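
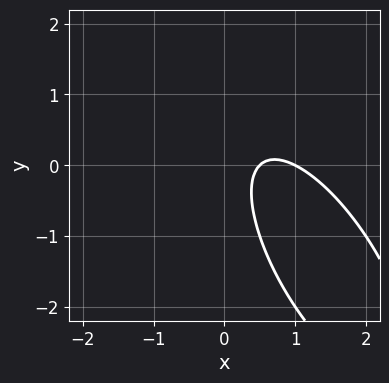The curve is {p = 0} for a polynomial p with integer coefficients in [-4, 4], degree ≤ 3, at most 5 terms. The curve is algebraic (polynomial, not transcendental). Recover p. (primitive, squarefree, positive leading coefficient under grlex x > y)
2*x^2 + 2*x*y + y^2 - 3*x + 1

The degree is 2 — a generic line meets the curve in up to 2 points.
From the visible intercepts: it crosses the x-axis at the gridline x = 1; it misses every integer gridline on the y-axis.
Fitting integer coefficients to these (and the overall shape) gives p.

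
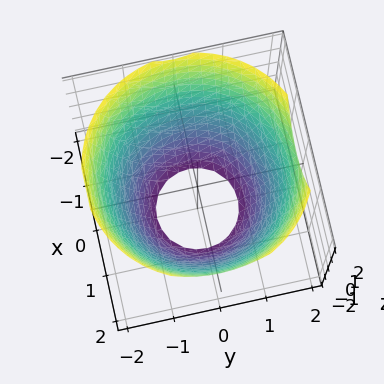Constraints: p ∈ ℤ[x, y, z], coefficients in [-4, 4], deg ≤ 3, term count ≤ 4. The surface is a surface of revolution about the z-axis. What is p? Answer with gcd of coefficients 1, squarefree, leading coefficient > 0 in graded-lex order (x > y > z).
(a) Degree: a generic line meets the surface in up to 2 points, so deg p = 2.
(b) Symmetries: rotational symmetry about the z-axis ⇒ p depends on x, y only through x² + y².
(c) Checking where it meets the axes: no z-intercept at any integer in the box; a circular section at z = 0 has radius between 1 and 2.
(d) These observations pin down the coefficients.

x^2 + y^2 - z - 3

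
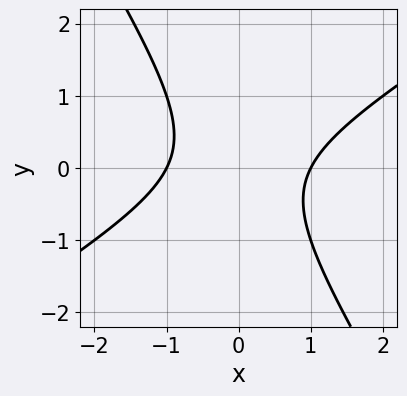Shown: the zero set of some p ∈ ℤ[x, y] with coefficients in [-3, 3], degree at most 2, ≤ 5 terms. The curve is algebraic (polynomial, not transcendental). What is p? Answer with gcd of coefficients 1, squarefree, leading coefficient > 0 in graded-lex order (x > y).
First, degree: a generic line meets the curve in up to 2 points, so deg p = 2.
Then, reading off the gridlines: the curve avoids every integer y-axis point in the box; among the integer gridlines, it crosses the x-axis at x ∈ {-1, 1}.
Finally, the integer polynomial consistent with all of this is the stated p.

x^2 - x*y - y^2 - 1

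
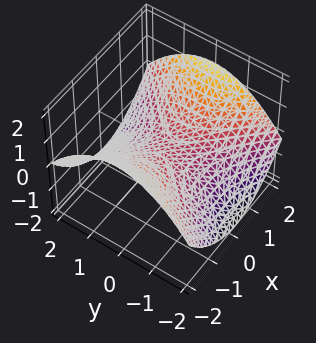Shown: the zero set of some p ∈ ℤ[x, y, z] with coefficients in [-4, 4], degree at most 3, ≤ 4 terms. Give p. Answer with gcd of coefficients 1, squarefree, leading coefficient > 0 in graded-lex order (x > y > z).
x^2 - y^2 - 3*z

1. Degree: a hyperbolic paraboloid; a quadric, so deg p = 2.
2. Symmetries: the y ↦ −y reflection is a symmetry, so y appears only in even powers; it's symmetric under x → −x, forcing even powers of x.
3. Checking where it meets the axes: it crosses the x-axis at the gridline x = 0; it meets the z-axis at z = 0 (among the integer gridlines); it meets the y-axis at y = 0 (among the integer gridlines).
4. The integer polynomial consistent with all of this is the stated p.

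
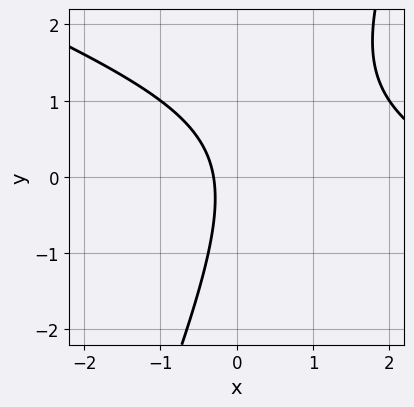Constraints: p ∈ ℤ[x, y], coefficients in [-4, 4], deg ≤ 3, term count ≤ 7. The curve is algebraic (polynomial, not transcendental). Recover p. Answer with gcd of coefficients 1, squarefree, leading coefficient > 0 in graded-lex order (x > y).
(a) Degree: no degree-1 curve has this shape, so deg p = 2.
(b) Observable constraints: it misses every integer gridline on the y-axis.
(c) Together with the visible shape, these determine p as stated.

x^2 + 2*x*y - y^2 - 3*x - 1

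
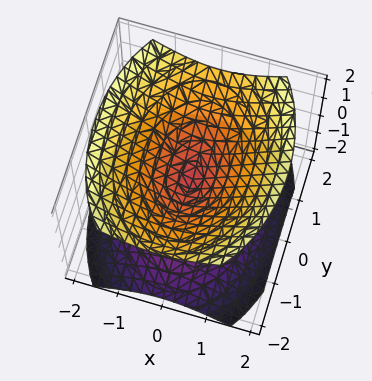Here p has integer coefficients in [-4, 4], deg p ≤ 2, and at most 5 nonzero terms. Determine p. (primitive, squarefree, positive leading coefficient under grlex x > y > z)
First, there are 2 components. They look like related sheets of one shape, so recover p as a whole.
Next, degree: two nappes meeting at a single point; a quadric, so deg p = 2.
Next, symmetries: the z ↦ −z reflection is a symmetry, so z appears only in even powers; mirror symmetry x ↦ −x ⇒ only even powers of x; mirror symmetry y ↦ −y ⇒ only even powers of y.
Then, against the integer gridlines: it crosses the y-axis at the gridline y = 0; one z-axis crossing is at z = 0; it meets the x-axis at x = 0 (among the integer gridlines).
Finally, together with the visible shape, these determine p as stated.

2*x^2 + y^2 - 2*z^2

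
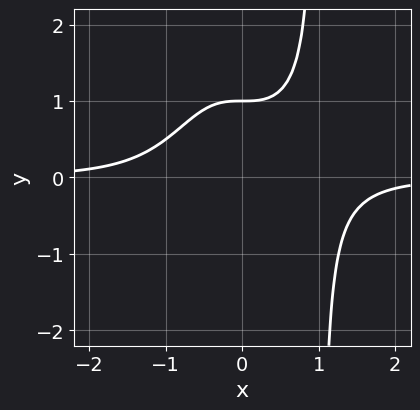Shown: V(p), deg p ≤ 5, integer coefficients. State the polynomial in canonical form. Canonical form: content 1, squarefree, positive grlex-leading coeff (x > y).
x^3*y - y + 1

1. The degree is 4 — a generic line meets the curve in up to 4 points.
2. Observable constraints: the curve avoids every integer x-axis point in the box; it meets the y-axis at y = 1 (among the integer gridlines).
3. Putting this together gives p.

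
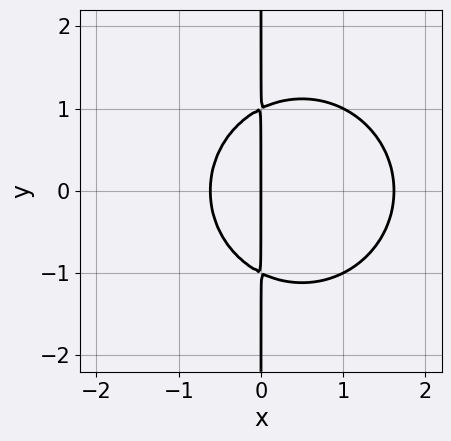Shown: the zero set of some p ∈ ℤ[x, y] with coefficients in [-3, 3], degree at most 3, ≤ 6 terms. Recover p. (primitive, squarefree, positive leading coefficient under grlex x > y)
x^3 + x*y^2 - x^2 - x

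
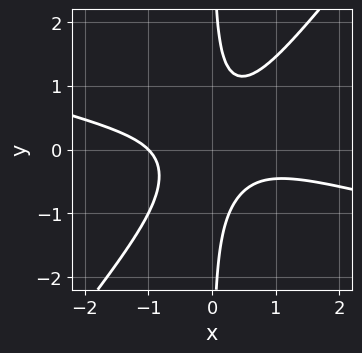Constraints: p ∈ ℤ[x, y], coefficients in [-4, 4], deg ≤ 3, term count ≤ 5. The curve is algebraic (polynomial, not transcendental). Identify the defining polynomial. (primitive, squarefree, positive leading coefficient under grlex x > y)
deg p = 3. A generic line meets the curve in up to 3 points.
Reading off the gridlines: one x-axis crossing is at x = -1; the curve avoids every integer y-axis point in the box.
Solving for integer coefficients yields p as stated.

x^3 + 3*x^2*y - 3*x*y^2 + 1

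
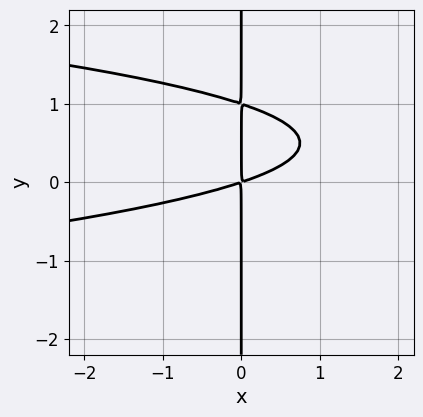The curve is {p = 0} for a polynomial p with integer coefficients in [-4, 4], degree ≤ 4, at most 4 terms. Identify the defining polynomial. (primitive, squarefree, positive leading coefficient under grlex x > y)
3*x*y^2 + x^2 - 3*x*y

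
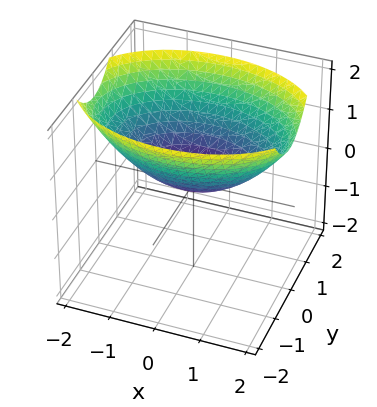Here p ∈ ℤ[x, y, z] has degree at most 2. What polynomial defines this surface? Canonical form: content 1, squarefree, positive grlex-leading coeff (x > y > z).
x^2 + 2*y^2 - 3*z

deg p = 2.
Symmetries: the y ↦ −y reflection is a symmetry, so y appears only in even powers; it's symmetric under x → −x, forcing even powers of x.
Against the integer gridlines: one x-axis crossing is at x = 0; it crosses the z-axis at the gridline z = 0.
Assembling these constraints gives the stated polynomial.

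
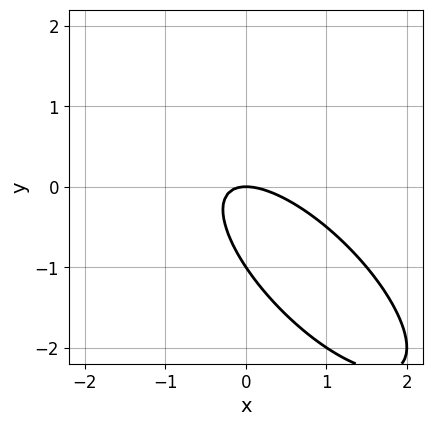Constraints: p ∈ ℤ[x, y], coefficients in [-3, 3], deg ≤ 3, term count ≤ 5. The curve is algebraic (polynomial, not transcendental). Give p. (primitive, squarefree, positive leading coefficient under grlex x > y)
2*x^2 + 3*x*y + 2*y^2 + 2*y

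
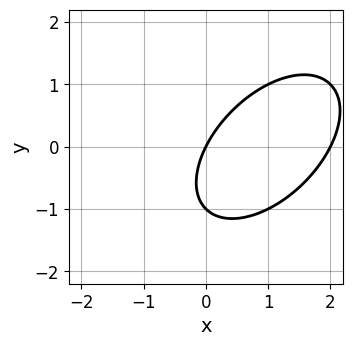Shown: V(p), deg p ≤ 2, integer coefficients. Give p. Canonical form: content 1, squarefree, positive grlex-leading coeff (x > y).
1. Degree: no degree-1 curve has this shape, so deg p = 2.
2. Observable constraints: the y-axis gridline crossings are at y ∈ {-1, 0}; the x-axis gridline crossings are at x ∈ {0, 2}.
3. Putting this together gives p.

x^2 - x*y + y^2 - 2*x + y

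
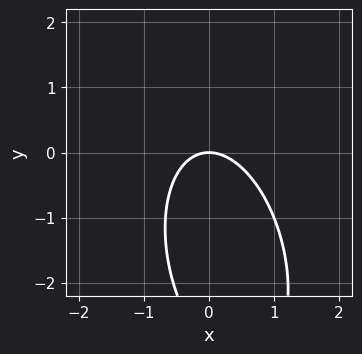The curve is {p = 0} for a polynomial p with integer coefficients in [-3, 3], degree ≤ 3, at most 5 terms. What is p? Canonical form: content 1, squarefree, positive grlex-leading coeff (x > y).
3*x^2 + x*y + y^2 + 3*y

deg p = 2.
From the axis intercepts and sections: it crosses the x-axis at the gridline x = 0; it meets the y-axis at y = 0 (among the integer gridlines).
These observations pin down the coefficients.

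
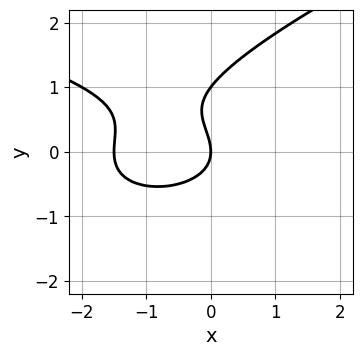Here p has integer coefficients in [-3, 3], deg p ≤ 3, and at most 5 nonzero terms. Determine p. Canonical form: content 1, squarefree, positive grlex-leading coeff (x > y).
1. Degree: the shape is more complex than any degree-2 curve, so deg p = 3.
2. Checking where it meets the axes: the y-axis gridline crossings are at y ∈ {0, 1}; one x-axis crossing is at x = 0.
3. These observations pin down the coefficients.

x*y^2 - 3*y^3 + 2*x^2 + 3*y^2 + 3*x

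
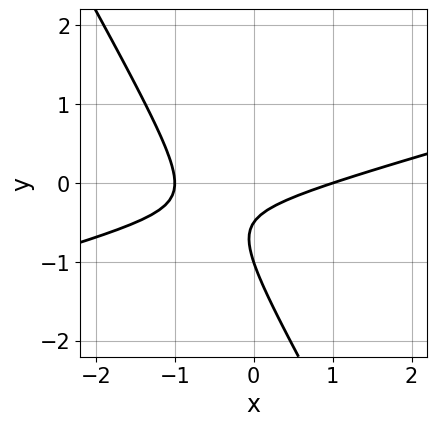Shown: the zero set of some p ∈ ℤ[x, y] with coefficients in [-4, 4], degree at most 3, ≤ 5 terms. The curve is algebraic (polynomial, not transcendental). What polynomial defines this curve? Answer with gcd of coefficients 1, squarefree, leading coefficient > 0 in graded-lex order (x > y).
x^2 - 3*x*y - 2*y^2 - 3*y - 1

Degree: a generic line meets the curve in up to 2 points, so deg p = 2.
Checking where it meets the axes: it meets the y-axis at y = -1 (among the integer gridlines); the x-axis gridline crossings are at x ∈ {-1, 1}.
Together with the visible shape, these determine p as stated.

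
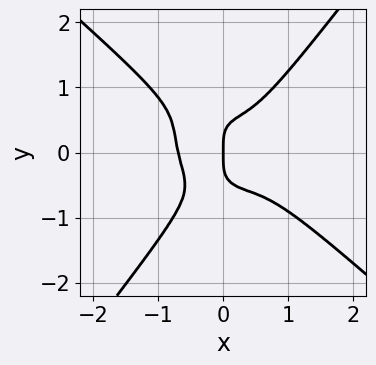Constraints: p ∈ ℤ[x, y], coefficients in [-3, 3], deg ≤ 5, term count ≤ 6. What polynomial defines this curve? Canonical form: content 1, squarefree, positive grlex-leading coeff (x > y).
Degree: a generic line meets the curve in up to 4 points, so deg p = 4.
Reading off the gridlines: it crosses the x-axis at the gridline x = 0; it crosses the y-axis at the gridline y = 0.
Together with the visible shape, these determine p as stated.

3*x^4 + 2*x^3*y - 2*y^4 - x*y^2 + x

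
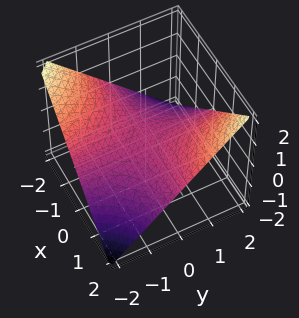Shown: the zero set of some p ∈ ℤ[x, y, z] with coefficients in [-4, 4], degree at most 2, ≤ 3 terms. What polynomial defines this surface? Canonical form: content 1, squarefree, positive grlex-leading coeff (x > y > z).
1. Degree: a hyperbolic paraboloid; a quadric, so deg p = 2.
2. Reading off the gridlines: every point of the x-axis in the box is on the surface; every point of the y-axis in the box is on the surface; one z-axis crossing is at z = 0.
3. These observations pin down the coefficients.

x*y - 2*z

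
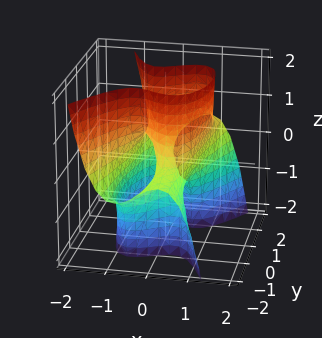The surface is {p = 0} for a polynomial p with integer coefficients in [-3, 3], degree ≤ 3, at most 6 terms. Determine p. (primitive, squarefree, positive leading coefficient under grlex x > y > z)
3*x^3 - x^2*y + y^2*z - 2*x - z

1. The degree is 3 — the shape is more complex than any degree-2 surface.
2. From the axis intercepts and sections: the visible y-axis segment lies entirely on the surface; it crosses the z-axis at the gridline z = 0; one x-axis crossing is at x = 0.
3. Matching integer coefficients to the picture gives p.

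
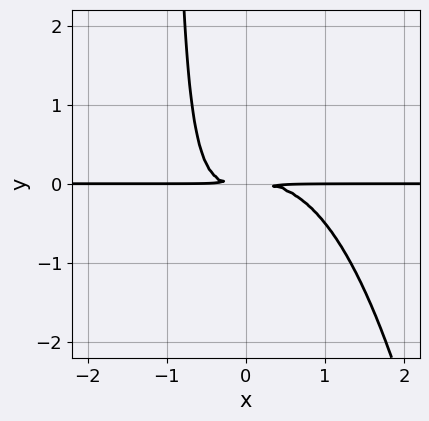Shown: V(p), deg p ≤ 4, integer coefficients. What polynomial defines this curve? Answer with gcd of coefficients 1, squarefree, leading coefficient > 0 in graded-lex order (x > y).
x^3*y + x*y^2 + y^2

(a) Degree: a generic line meets the curve in up to 4 points, so deg p = 4.
(b) Observable constraints: the visible x-axis segment lies entirely on the curve.
(c) Putting this together gives p.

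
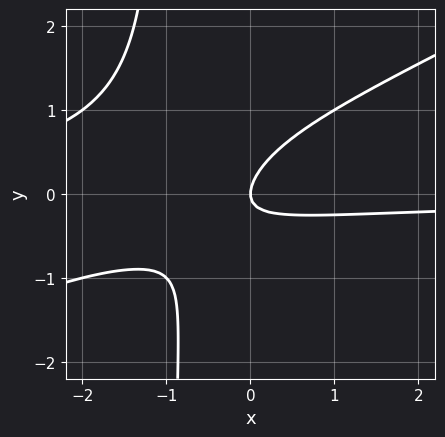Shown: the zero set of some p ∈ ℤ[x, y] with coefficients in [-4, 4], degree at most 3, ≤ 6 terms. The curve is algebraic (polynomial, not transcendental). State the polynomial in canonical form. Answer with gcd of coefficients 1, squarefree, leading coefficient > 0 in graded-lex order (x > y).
(a) deg p = 3. No degree-2 curve has this shape.
(b) From the axis intercepts and sections: it crosses the x-axis at the gridline x = 0; it crosses the y-axis at the gridline y = 0.
(c) Together with the visible shape, these determine p as stated.

x^2*y - 2*x*y^2 + 2*x*y - 2*y^2 + x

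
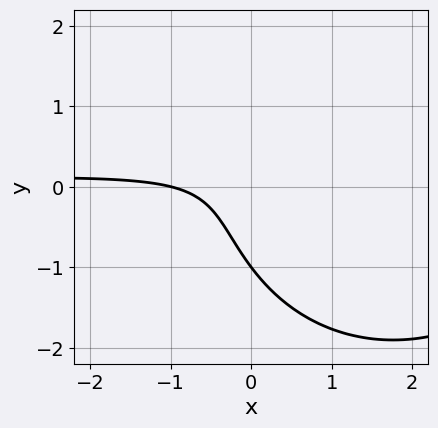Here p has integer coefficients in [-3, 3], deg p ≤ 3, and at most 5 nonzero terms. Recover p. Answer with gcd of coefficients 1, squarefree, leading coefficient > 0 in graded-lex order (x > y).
x^2*y + y^3 - 3*x*y + x + 1

deg p = 3. A generic line meets the curve in up to 3 points.
Against the integer gridlines: it meets the y-axis at y = -1 (among the integer gridlines); it crosses the x-axis at the gridline x = -1.
Together with the visible shape, these determine p as stated.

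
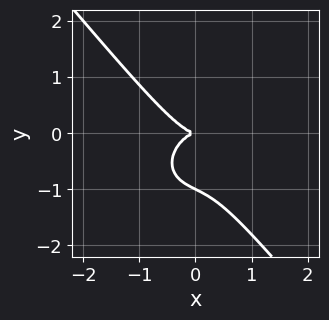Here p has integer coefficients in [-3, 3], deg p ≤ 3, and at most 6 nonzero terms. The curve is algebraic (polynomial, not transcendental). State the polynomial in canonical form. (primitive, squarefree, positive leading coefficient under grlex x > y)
The degree is 3 — the shape is more complex than any degree-2 curve.
Observable constraints: it crosses the x-axis at the gridline x = 0; the y-axis gridline crossings are at y ∈ {-1, 0}.
Putting this together gives p.

2*x^3 + x*y^2 + 2*y^3 + 2*y^2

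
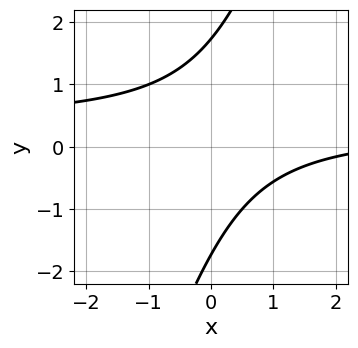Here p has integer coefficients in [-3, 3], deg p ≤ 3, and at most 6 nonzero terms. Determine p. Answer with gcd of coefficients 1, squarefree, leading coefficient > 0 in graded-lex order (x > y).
3*x*y - y^2 - x + 3

1. deg p = 2. No degree-1 curve has this shape.
2. From the visible intercepts: it misses every integer gridline on the x-axis.
3. Together with the visible shape, these determine p as stated.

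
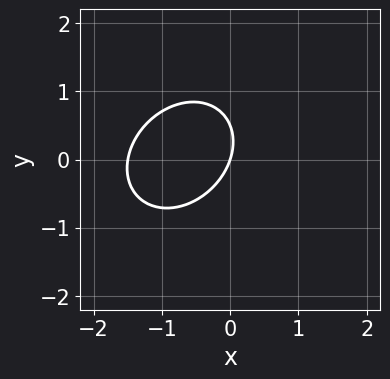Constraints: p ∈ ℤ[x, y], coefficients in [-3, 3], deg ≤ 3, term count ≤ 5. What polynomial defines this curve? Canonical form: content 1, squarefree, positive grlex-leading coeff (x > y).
2*x^2 - x*y + 2*y^2 + 3*x - y

The degree is 2 — no degree-1 curve has this shape.
Checking where it meets the axes: it crosses the x-axis at the gridline x = 0; it meets the y-axis at y = 0 (among the integer gridlines).
Together with the visible shape, these determine p as stated.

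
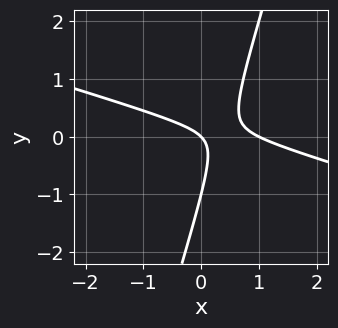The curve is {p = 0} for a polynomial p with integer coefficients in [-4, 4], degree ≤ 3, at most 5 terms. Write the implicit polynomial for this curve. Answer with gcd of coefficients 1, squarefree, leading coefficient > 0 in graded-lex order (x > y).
x^2 + 3*x*y - y^2 - x - y

The degree is 2 — a generic line meets the curve in up to 2 points.
Observable constraints: among the integer gridlines, it crosses the x-axis at x ∈ {0, 1}; the y-axis gridline crossings are at y ∈ {-1, 0}.
Matching integer coefficients to the picture gives p.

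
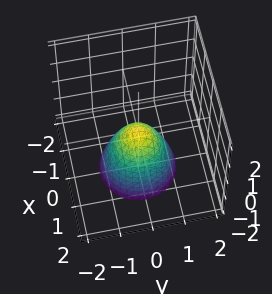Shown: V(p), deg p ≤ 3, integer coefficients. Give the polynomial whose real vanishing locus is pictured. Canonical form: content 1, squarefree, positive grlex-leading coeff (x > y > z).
3*x^2 + 3*y^2 + 2*z

(a) deg p = 2. A paraboloid; a quadric.
(b) Symmetries: the surface is invariant under rotation about z: p = q(x² + y², z).
(c) From the visible intercepts: it meets the y-axis at y = 0 (among the integer gridlines); it meets the z-axis at z = 0 (among the integer gridlines).
(d) Fitting integer coefficients to these (and the overall shape) gives p.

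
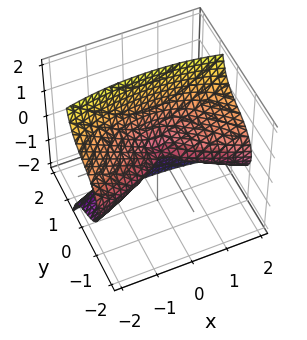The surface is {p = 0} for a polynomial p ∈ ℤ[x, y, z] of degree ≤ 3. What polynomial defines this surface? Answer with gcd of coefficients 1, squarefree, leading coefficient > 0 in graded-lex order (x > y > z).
3*y^3 + 3*y*z^2 + x^2 + y^2 - 3*z^2

(a) deg p = 3. No degree-2 surface has this shape.
(b) From the visible intercepts: it crosses the x-axis at the gridline x = 0; it meets the z-axis at z = 0 (among the integer gridlines); it crosses the y-axis at the gridline y = 0.
(c) Matching integer coefficients to the picture gives p.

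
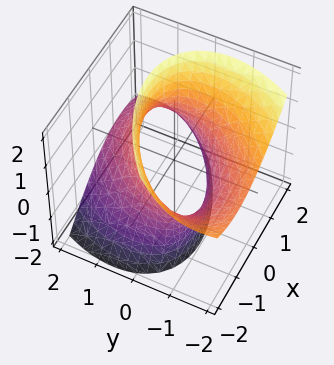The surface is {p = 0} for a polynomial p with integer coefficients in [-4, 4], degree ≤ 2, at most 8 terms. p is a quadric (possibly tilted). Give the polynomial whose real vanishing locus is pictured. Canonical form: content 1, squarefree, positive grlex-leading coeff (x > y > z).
2*x^2 - 2*x*y + 2*y^2 + 3*y*z - z^2 - 3

(a) Degree: the shape is more complex than any degree-1 surface, so deg p = 2.
(b) Reading off the gridlines: the surface avoids every integer z-axis point in the box.
(c) The integer polynomial consistent with all of this is the stated p.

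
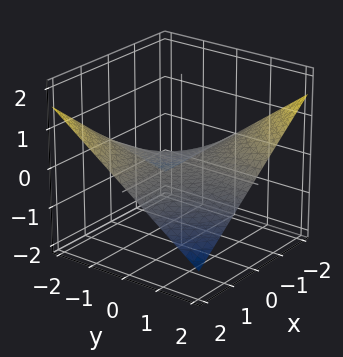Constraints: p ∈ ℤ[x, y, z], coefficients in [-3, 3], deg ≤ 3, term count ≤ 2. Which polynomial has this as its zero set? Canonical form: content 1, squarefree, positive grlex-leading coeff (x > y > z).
First, degree: a hyperbolic paraboloid; a quadric, so deg p = 2.
Then, reading off the gridlines: the visible x-axis segment lies entirely on the surface; every point of the y-axis in the box is on the surface; one z-axis crossing is at z = 0.
Finally, the integer polynomial consistent with all of this is the stated p.

x*y + 3*z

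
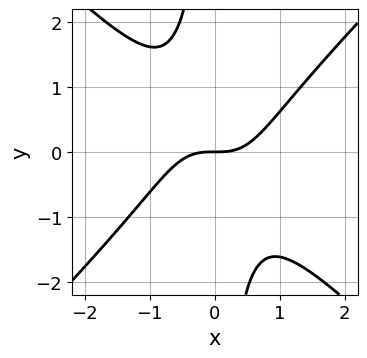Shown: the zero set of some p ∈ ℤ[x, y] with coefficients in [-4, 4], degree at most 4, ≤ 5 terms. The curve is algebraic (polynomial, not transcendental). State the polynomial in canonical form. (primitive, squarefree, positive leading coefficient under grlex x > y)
x^3 - x*y^2 - y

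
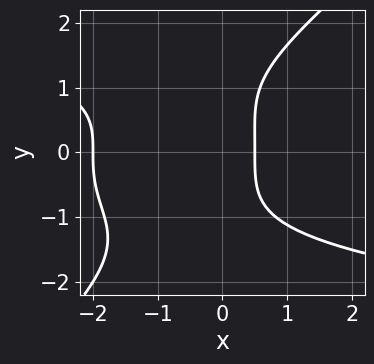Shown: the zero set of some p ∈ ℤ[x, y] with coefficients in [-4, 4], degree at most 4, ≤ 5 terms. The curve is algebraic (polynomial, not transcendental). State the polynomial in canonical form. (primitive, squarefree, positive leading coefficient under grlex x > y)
x*y^3 - y^4 + 2*x^2 + 3*x - 2

The degree is 4 — no degree-3 curve has this shape.
From the axis intercepts and sections: one x-axis crossing is at x = -2; it misses every integer gridline on the y-axis.
Putting this together gives p.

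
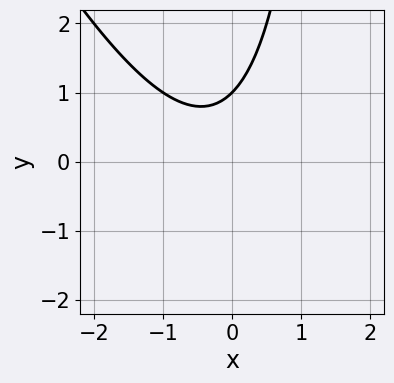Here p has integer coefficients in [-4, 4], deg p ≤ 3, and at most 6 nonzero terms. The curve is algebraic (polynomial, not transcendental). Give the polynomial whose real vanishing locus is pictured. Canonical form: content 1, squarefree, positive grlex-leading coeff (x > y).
2*x^2 + x*y + x - 2*y + 2

1. Degree: the shape is more complex than any degree-1 curve, so deg p = 2.
2. Observable constraints: it misses every integer gridline on the x-axis; one y-axis crossing is at y = 1.
3. These observations pin down the coefficients.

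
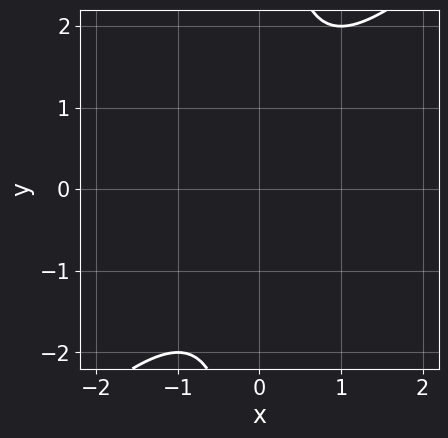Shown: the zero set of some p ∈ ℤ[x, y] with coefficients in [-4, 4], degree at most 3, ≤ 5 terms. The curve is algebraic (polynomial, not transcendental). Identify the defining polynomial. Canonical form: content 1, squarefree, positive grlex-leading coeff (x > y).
x^2 - x*y + 1

(a) Degree: a generic line meets the curve in up to 2 points, so deg p = 2.
(b) Reading off the gridlines: the curve avoids every integer y-axis point in the box; it misses every integer gridline on the x-axis.
(c) These observations pin down the coefficients.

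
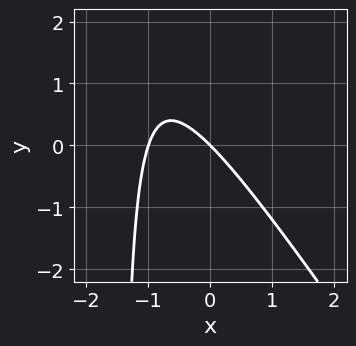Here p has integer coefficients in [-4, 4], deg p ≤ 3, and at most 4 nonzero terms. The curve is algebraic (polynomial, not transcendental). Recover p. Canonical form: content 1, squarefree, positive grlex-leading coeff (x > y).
3*x^2 + 2*x*y + 3*x + 3*y

1. The degree is 2 — the shape is more complex than any degree-1 curve.
2. From the axis intercepts and sections: it crosses the y-axis at the gridline y = 0; the x-axis gridline crossings are at x ∈ {-1, 0}.
3. Putting this together gives p.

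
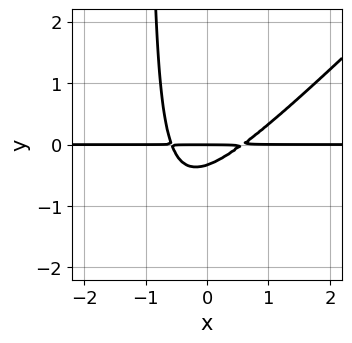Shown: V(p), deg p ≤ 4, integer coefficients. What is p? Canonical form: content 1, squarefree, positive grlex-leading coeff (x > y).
3*x^2*y - 3*x*y^2 - 3*y^2 - y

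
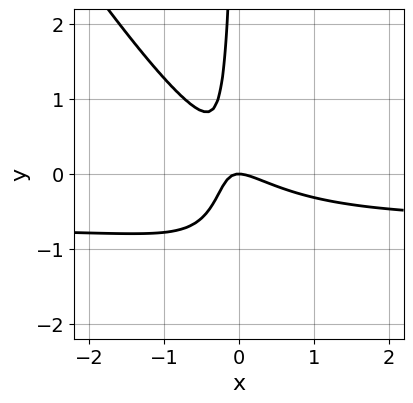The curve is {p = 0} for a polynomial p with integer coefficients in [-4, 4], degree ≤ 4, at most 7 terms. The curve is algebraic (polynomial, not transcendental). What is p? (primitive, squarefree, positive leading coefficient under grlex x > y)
3*x^2*y + 2*x*y^2 + 2*x^2 + 3*x*y + y

First, deg p = 3.
Next, from the visible intercepts: one x-axis crossing is at x = 0; one y-axis crossing is at y = 0.
Finally, fitting integer coefficients to these (and the overall shape) gives p.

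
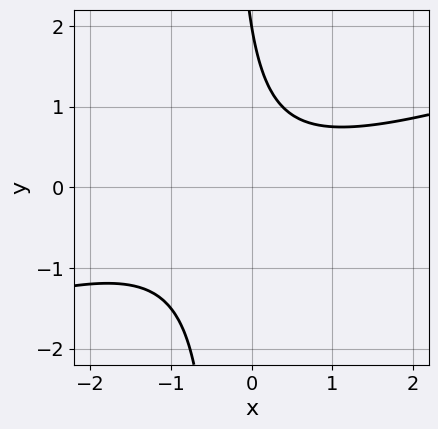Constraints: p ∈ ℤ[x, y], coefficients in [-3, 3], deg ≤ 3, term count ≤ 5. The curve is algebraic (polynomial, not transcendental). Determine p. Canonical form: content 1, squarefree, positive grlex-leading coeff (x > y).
x^2 - 3*x*y - y + 2

First, the degree is 2 — a generic line meets the curve in up to 2 points.
Next, observable constraints: one y-axis crossing is at y = 2; no x-intercept at any integer in the box.
Finally, solving for integer coefficients yields p as stated.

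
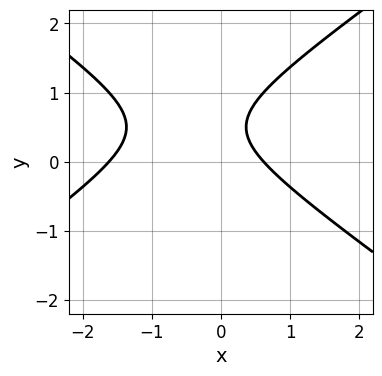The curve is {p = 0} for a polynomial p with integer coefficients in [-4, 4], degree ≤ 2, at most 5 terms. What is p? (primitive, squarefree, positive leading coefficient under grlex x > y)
x^2 - 2*y^2 + x + 2*y - 1

1. Degree: the shape is more complex than any degree-1 curve, so deg p = 2.
2. Against the integer gridlines: the curve avoids every integer y-axis point in the box.
3. Assembling these constraints gives the stated polynomial.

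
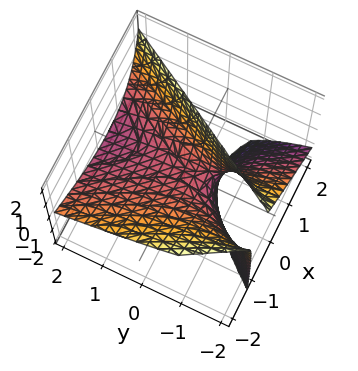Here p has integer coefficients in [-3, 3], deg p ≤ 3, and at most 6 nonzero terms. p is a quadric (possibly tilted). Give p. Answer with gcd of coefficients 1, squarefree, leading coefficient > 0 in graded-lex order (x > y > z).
deg p = 2. No degree-1 surface has this shape.
Checking where it meets the axes: one x-axis crossing is at x = 0; it crosses the y-axis at the gridline y = 0; it meets the z-axis at z = 0 (among the integer gridlines).
These observations pin down the coefficients.

3*x^2 + 3*x*z - y^2 - 3*y*z - 3*z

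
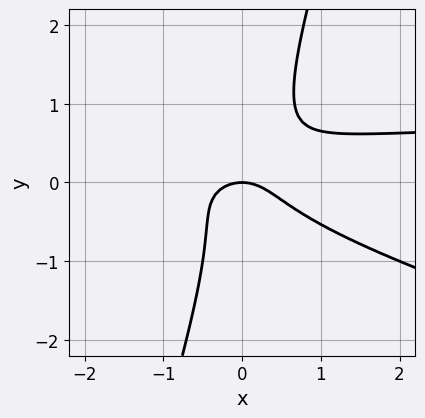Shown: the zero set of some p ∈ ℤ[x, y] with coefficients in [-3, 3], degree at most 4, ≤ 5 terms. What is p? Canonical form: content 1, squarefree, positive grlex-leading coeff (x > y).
x^2*y + 3*x*y^2 - y^3 - x^2 - y

1. Degree: a generic line meets the curve in up to 3 points, so deg p = 3.
2. From the visible intercepts: it crosses the y-axis at the gridline y = 0; one x-axis crossing is at x = 0.
3. Fitting integer coefficients to these (and the overall shape) gives p.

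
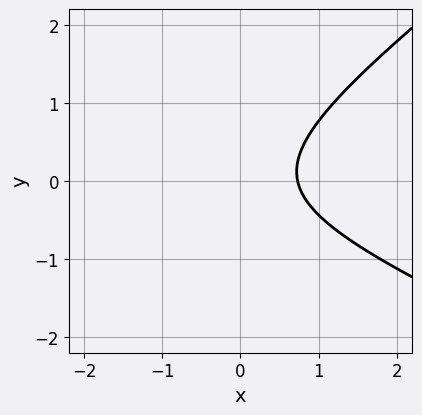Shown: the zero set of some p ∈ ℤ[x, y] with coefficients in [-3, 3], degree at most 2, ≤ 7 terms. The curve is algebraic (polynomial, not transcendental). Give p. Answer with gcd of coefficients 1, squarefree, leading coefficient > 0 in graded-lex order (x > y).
(a) The degree is 2 — the shape is more complex than any degree-1 curve.
(b) From the visible intercepts: no y-intercept at any integer in the box.
(c) Assembling these constraints gives the stated polynomial.

x^2 + x*y - 3*y^2 + 2*x - 2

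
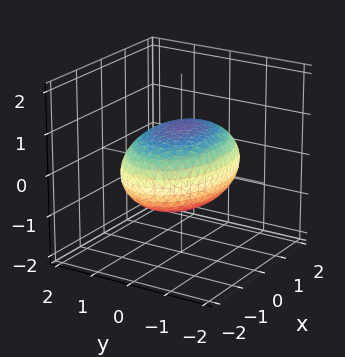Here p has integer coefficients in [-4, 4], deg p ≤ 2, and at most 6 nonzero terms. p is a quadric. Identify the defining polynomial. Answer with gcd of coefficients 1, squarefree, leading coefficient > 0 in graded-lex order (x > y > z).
1. deg p = 2. A closed, bounded, convex surface; a quadric.
2. Symmetries: it's symmetric under x → −x, forcing even powers of x; the y ↦ −y reflection is a symmetry, so y appears only in even powers; the z ↦ −z reflection is a symmetry, so z appears only in even powers.
3. Reading off the gridlines: the z-axis gridline crossings are at z ∈ {-1, 1}.
4. Matching integer coefficients to the picture gives p.

x^2 + 2*y^2 + 3*z^2 - 3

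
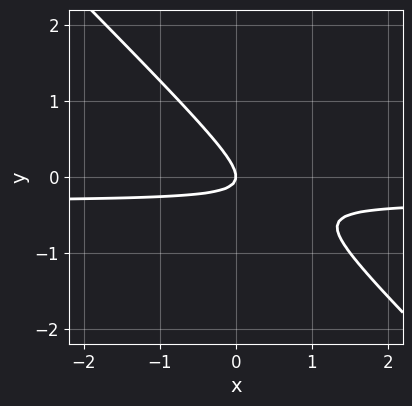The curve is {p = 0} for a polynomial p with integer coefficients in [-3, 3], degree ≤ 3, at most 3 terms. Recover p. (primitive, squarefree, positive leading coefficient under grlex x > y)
(a) The degree is 2 — no degree-1 curve has this shape.
(b) Against the integer gridlines: it crosses the y-axis at the gridline y = 0; it meets the x-axis at x = 0 (among the integer gridlines).
(c) Assembling these constraints gives the stated polynomial.

3*x*y + 3*y^2 + x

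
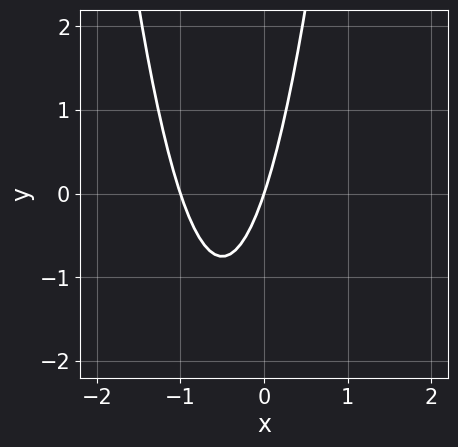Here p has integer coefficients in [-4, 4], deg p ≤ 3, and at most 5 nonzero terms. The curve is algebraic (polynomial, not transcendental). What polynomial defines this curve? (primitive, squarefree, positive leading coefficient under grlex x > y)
The degree is 2 — the shape is more complex than any degree-1 curve.
From the axis intercepts and sections: it meets the y-axis at y = 0 (among the integer gridlines); among the integer gridlines, it crosses the x-axis at x ∈ {-1, 0}.
These observations pin down the coefficients.

3*x^2 + 3*x - y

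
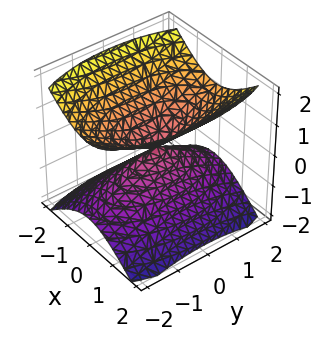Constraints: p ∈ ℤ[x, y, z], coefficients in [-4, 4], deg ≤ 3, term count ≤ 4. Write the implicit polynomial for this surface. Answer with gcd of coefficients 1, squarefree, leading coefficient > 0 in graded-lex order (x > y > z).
3*x^2 + y^2 - 3*z^2

1. There are 2 components. Treating them together as one polynomial.
2. The degree is 2 — two nappes meeting at a single point; a quadric.
3. Symmetries: mirror symmetry z ↦ −z ⇒ only even powers of z; mirror symmetry x ↦ −x ⇒ only even powers of x; it's symmetric under y → −y, forcing even powers of y.
4. Checking where it meets the axes: it meets the z-axis at z = 0 (among the integer gridlines); it crosses the y-axis at the gridline y = 0; it meets the x-axis at x = 0 (among the integer gridlines).
5. Together with the visible shape, these determine p as stated.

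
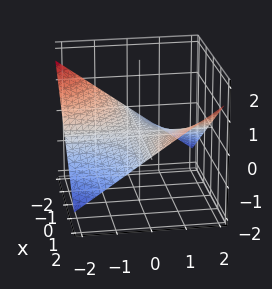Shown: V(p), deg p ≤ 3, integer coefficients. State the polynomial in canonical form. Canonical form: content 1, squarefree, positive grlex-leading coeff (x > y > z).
x*y - 3*z

First, the degree is 2 — a hyperbolic paraboloid; a quadric.
Then, checking where it meets the axes: the visible y-axis segment lies entirely on the surface; it crosses the z-axis at the gridline z = 0; the visible x-axis segment lies entirely on the surface.
Finally, the integer polynomial consistent with all of this is the stated p.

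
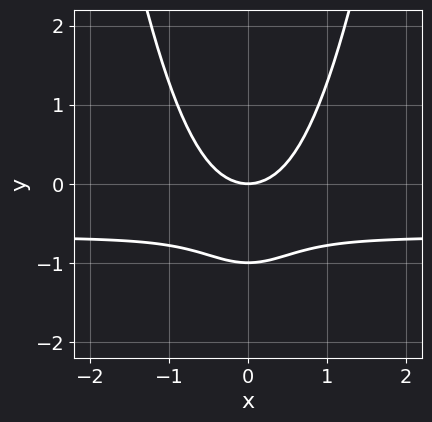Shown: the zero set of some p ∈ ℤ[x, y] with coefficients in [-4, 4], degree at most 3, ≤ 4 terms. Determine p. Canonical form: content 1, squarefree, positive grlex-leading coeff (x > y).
3*x^2*y + 2*x^2 - 2*y^2 - 2*y

deg p = 3. A generic line meets the curve in up to 3 points.
Symmetries: mirror symmetry x ↦ −x ⇒ only even powers of x.
From the visible intercepts: one x-axis crossing is at x = 0; the y-axis gridline crossings are at y ∈ {-1, 0}.
Putting this together gives p.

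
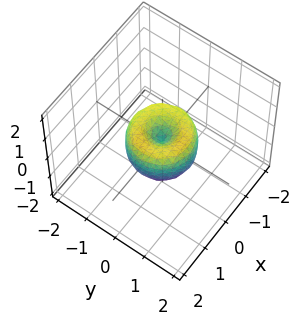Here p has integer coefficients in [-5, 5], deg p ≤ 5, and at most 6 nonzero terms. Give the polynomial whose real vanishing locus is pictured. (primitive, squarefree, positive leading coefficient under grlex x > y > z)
First, deg p = 4.
Then, by symmetry, the surface is invariant under rotation about z: p = q(x² + y², z).
Then, observable constraints: one z-axis crossing is at z = 0; among the integer gridlines, it crosses the y-axis at y ∈ {-1, 0, 1}.
Finally, matching integer coefficients to the picture gives p.

2*x^4 + 4*x^2*y^2 + 2*y^4 - 2*x^2 - 2*y^2 + z^2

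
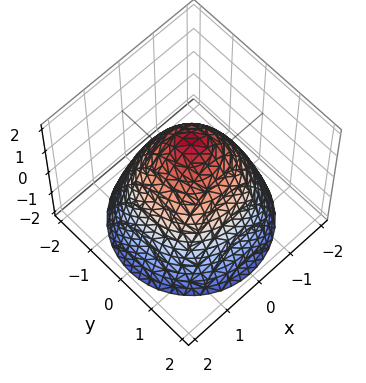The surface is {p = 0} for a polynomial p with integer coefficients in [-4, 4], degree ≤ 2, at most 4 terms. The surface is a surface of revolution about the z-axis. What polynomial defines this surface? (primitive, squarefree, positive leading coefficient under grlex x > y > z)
1. Degree: the shape is more complex than any degree-1 surface, so deg p = 2.
2. Symmetries: rotational symmetry about the z-axis ⇒ p depends on x, y only through x² + y².
3. Reading off the gridlines: a circular section at z = -2 has radius between 1 and 2.
4. Matching integer coefficients to the picture gives p.

2*x^2 + 2*y^2 + 2*z - 3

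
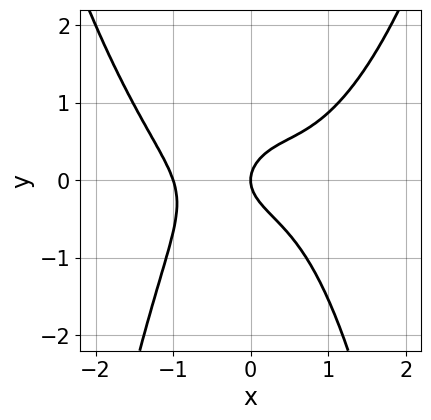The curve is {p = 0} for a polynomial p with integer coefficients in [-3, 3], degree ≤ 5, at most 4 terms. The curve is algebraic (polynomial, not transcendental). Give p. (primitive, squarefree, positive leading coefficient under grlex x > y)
2*x^4 - 2*x^2*y - 3*y^2 + 2*x

(a) deg p = 4.
(b) Observable constraints: among the integer gridlines, it crosses the x-axis at x ∈ {-1, 0}; one y-axis crossing is at y = 0.
(c) Matching integer coefficients to the picture gives p.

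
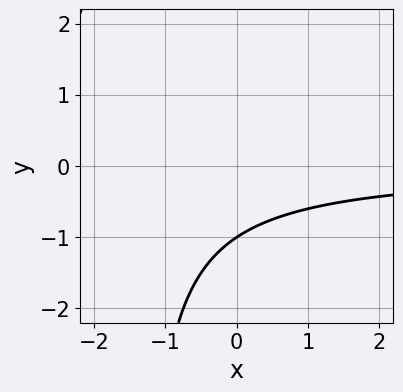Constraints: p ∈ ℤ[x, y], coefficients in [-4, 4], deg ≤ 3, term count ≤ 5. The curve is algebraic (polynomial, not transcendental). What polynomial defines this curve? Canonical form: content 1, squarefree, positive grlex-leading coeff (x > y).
2*x*y + 3*y + 3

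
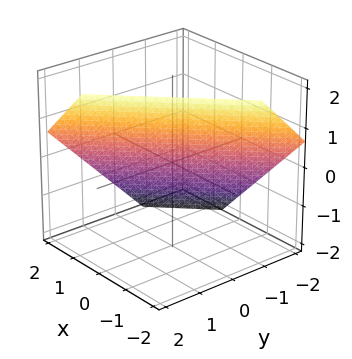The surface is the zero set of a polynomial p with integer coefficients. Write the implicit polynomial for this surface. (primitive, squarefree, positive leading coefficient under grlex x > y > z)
3*x - 3*y + 3*z - 2

(a) deg p = 1. The surface is flat (a plane).
(b) The integer polynomial consistent with all of this is the stated p.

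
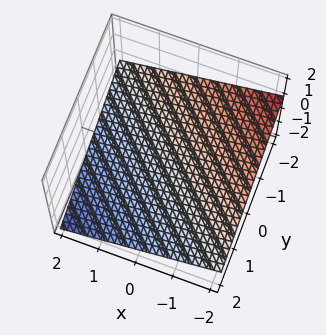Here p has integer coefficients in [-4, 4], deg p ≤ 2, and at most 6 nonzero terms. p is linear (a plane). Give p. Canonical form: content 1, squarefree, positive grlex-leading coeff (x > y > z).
First, degree: every cross-section is a straight line — this is a plane, so deg p = 1.
Next, from the visible intercepts: one x-axis crossing is at x = -2; it crosses the y-axis at the gridline y = -2.
Finally, these observations pin down the coefficients.

x + y + 3*z + 2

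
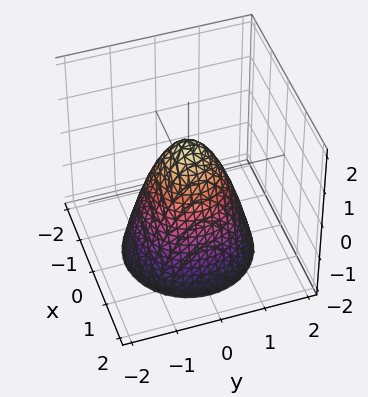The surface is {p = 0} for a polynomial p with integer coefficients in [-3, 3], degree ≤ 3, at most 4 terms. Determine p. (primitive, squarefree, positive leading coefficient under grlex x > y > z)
1. The degree is 2 — a generic line meets the surface in up to 2 points.
2. Symmetry: the surface is invariant under rotation about z: p = q(x² + y², z).
3. Observable constraints: one z-axis crossing is at z = 1; a circular section at z = -2 has radius between 1 and 2.
4. Fitting integer coefficients to these (and the overall shape) gives p.

3*x^2 + 3*y^2 + 2*z - 2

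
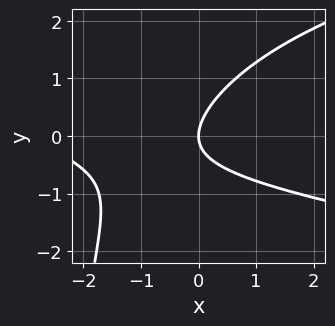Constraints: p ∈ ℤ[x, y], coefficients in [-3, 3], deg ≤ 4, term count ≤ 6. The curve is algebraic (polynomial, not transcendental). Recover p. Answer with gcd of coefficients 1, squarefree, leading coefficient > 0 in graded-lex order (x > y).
x*y^2 - x^2 - 2*x*y + 3*y^2 - 3*x

First, the degree is 3 — a generic line meets the curve in up to 3 points.
Next, from the axis intercepts and sections: it crosses the x-axis at the gridline x = 0; it crosses the y-axis at the gridline y = 0.
Finally, solving for integer coefficients yields p as stated.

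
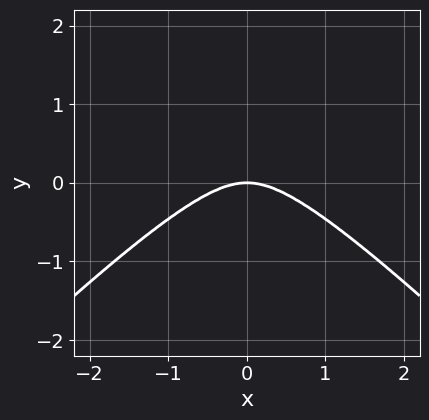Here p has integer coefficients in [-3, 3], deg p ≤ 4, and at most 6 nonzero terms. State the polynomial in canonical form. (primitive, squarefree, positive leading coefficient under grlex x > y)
1. The degree is 4 — the shape is more complex than any degree-3 curve.
2. Symmetries: mirror symmetry x ↦ −x ⇒ only even powers of x.
3. Observable constraints: it meets the x-axis at x = 0 (among the integer gridlines); it meets the y-axis at y = 0 (among the integer gridlines).
4. These observations pin down the coefficients.

2*x^4 - 2*x^2*y^2 + 3*x^2*y + 2*y^3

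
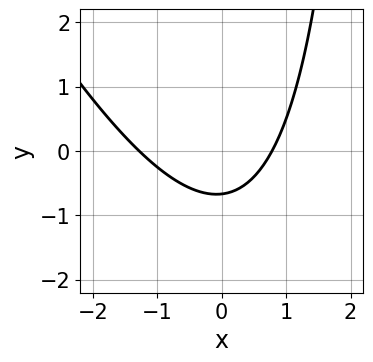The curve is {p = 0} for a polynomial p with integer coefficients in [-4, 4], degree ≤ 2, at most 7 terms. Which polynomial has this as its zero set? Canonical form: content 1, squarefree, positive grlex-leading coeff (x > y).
2*x^2 + x*y + x - 3*y - 2

(a) Degree: a generic line meets the curve in up to 2 points, so deg p = 2.
(b) Solving for integer coefficients yields p as stated.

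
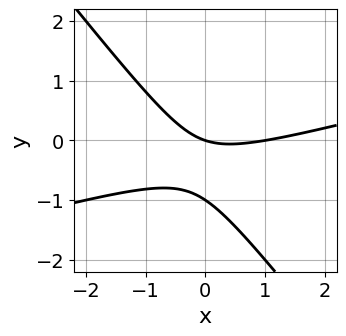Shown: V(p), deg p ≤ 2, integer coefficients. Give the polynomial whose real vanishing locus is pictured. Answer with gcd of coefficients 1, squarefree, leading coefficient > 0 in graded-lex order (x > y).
x^2 - 3*x*y - 3*y^2 - x - 3*y

First, degree: no degree-1 curve has this shape, so deg p = 2.
Next, against the integer gridlines: the x-axis gridline crossings are at x ∈ {0, 1}; the y-axis gridline crossings are at y ∈ {-1, 0}.
Finally, these observations pin down the coefficients.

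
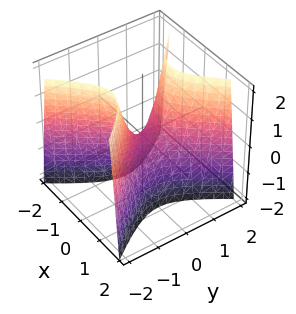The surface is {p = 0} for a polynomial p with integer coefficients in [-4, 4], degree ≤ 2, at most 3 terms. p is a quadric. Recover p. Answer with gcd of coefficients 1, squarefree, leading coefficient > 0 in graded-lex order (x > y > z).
3*x^2 - 2*y^2 + z

1. deg p = 2.
2. Symmetries: it's symmetric under y → −y, forcing even powers of y; the x ↦ −x reflection is a symmetry, so x appears only in even powers.
3. From the axis intercepts and sections: one x-axis crossing is at x = 0; one y-axis crossing is at y = 0; one z-axis crossing is at z = 0.
4. Assembling these constraints gives the stated polynomial.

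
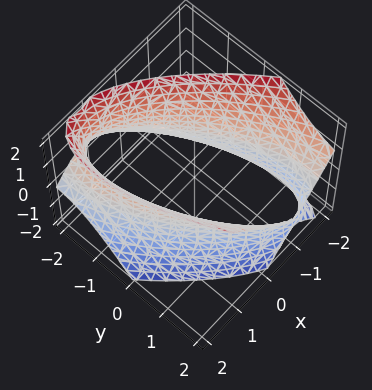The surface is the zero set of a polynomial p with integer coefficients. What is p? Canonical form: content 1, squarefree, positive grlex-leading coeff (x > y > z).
The degree is 2 — the shape is more complex than any degree-1 surface.
From the axis intercepts and sections: it misses every integer gridline on the z-axis.
Assembling these constraints gives the stated polynomial.

2*x^2 + 2*x*y + y^2 - y*z - z^2 - 3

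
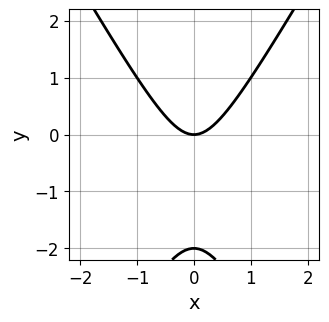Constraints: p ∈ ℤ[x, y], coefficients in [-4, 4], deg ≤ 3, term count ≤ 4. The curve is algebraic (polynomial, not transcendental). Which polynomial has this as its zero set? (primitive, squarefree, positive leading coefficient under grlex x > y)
3*x^2 - y^2 - 2*y

(a) Degree: no degree-1 curve has this shape, so deg p = 2.
(b) Symmetries: it's symmetric under x → −x, forcing even powers of x.
(c) Reading off the gridlines: the y-axis gridline crossings are at y ∈ {-2, 0}; one x-axis crossing is at x = 0.
(d) These observations pin down the coefficients.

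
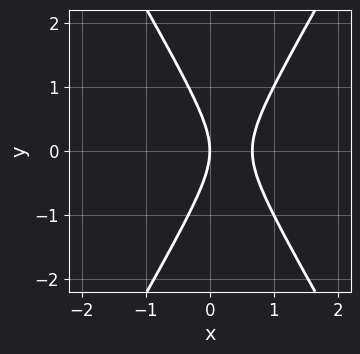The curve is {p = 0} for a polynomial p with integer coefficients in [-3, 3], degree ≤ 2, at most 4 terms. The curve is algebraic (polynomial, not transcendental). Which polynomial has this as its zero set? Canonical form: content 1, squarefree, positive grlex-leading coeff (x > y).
3*x^2 - y^2 - 2*x

1. deg p = 2. The shape is more complex than any degree-1 curve.
2. Symmetries: it's symmetric under y → −y, forcing even powers of y.
3. From the visible intercepts: one y-axis crossing is at y = 0; it meets the x-axis at x = 0 (among the integer gridlines).
4. Together with the visible shape, these determine p as stated.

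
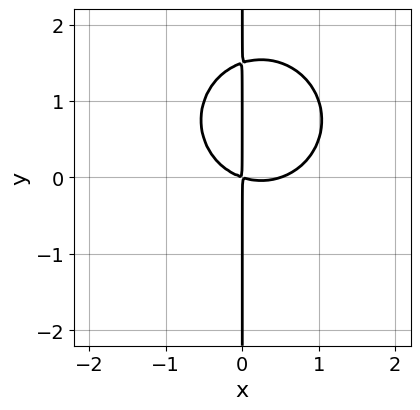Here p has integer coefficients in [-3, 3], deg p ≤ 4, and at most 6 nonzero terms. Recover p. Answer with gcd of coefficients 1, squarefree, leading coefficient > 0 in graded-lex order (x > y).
2*x^3 + 2*x*y^2 - x^2 - 3*x*y

First, deg p = 3.
Next, checking where it meets the axes: the visible y-axis segment lies entirely on the curve.
Finally, assembling these constraints gives the stated polynomial.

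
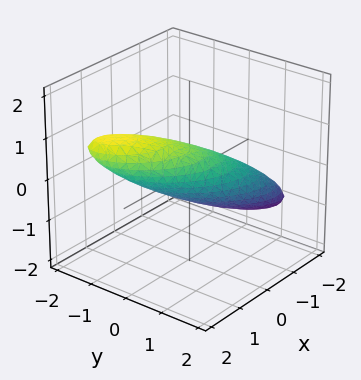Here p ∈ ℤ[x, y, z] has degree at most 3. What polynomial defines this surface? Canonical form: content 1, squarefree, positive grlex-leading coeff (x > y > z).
First, deg p = 2.
Then, reading off the gridlines: the x-axis gridline crossings are at x ∈ {-1, 1}; the y-axis gridline crossings are at y ∈ {-1, 1}.
Finally, matching integer coefficients to the picture gives p.

x^2 + x*y - 2*x*z + y^2 + 2*z^2 - 1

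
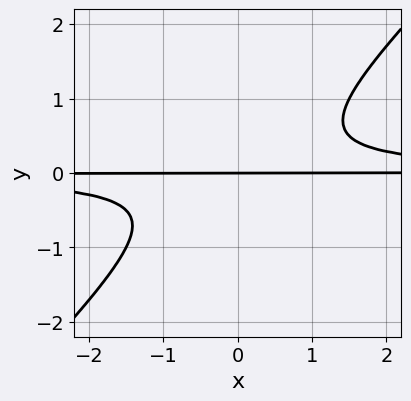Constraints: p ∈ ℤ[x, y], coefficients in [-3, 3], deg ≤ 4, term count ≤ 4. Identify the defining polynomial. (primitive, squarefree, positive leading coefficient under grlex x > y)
2*x*y^2 - 2*y^3 - y

1. The degree is 3 — no degree-2 curve has this shape.
2. Against the integer gridlines: every point of the x-axis in the box is on the curve; it crosses the y-axis at the gridline y = 0.
3. These observations pin down the coefficients.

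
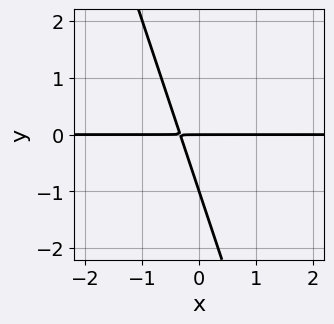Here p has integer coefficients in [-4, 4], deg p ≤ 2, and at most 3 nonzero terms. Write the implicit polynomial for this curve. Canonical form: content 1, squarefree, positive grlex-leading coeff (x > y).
3*x*y + y^2 + y

Degree: no degree-1 curve has this shape, so deg p = 2.
Checking where it meets the axes: the y-axis gridline crossings are at y ∈ {-1, 0}; every point of the x-axis in the box is on the curve.
These observations pin down the coefficients.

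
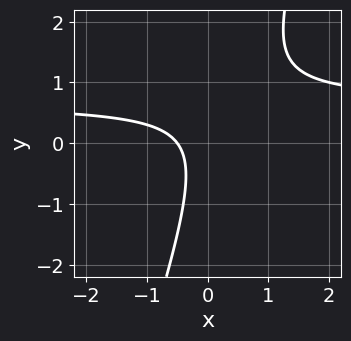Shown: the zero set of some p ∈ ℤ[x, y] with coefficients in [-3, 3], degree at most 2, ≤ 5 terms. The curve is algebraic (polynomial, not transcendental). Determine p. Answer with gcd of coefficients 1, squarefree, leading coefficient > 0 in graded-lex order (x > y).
3*x*y - y^2 - 2*x - 1

1. The degree is 2 — a generic line meets the curve in up to 2 points.
2. Reading off the gridlines: no y-intercept at any integer in the box.
3. Putting this together gives p.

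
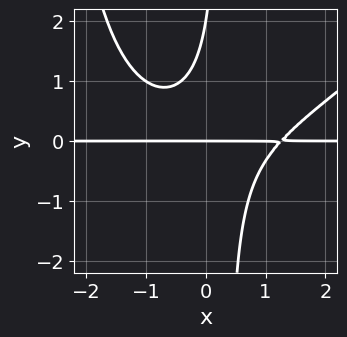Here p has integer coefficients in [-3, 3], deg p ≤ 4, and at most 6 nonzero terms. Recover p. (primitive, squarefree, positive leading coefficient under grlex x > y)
x^3*y - x^2*y^2 - 3*x*y^2 + y^2 - 2*y

(a) The degree is 4 — a generic line meets the curve in up to 4 points.
(b) From the visible intercepts: every point of the x-axis in the box is on the curve; among the integer gridlines, it crosses the y-axis at y ∈ {0, 2}.
(c) Fitting integer coefficients to these (and the overall shape) gives p.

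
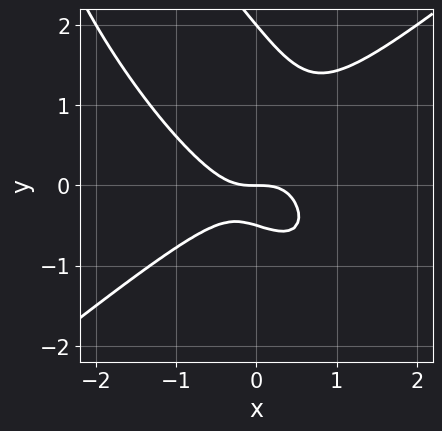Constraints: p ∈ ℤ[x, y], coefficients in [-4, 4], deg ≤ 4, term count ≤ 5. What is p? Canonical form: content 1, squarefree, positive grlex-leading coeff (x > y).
First, the degree is 3 — the shape is more complex than any degree-2 curve.
Next, from the visible intercepts: it crosses the x-axis at the gridline x = 0; among the integer gridlines, it crosses the y-axis at y ∈ {0, 2}.
Finally, assembling these constraints gives the stated polynomial.

3*x^3 - 3*x*y^2 - 2*y^3 + 3*y^2 + 2*y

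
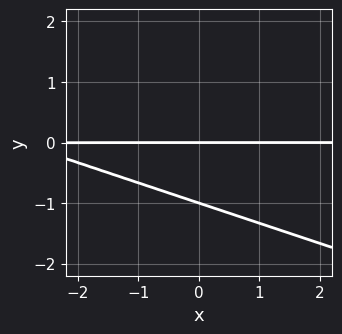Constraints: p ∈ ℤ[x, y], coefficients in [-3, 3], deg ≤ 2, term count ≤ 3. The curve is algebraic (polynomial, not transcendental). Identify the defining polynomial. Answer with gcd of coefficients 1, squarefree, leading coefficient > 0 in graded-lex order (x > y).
x*y + 3*y^2 + 3*y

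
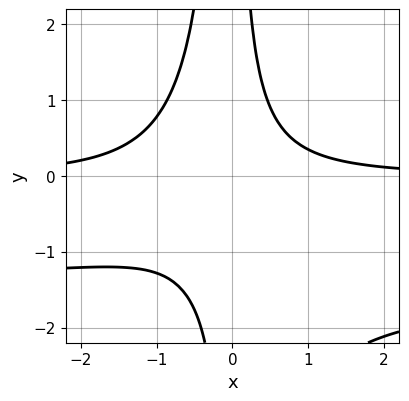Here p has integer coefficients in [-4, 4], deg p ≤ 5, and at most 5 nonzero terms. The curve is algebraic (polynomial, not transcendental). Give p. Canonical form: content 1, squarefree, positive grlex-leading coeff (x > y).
The degree is 4 — a generic line meets the curve in up to 4 points.
From the axis intercepts and sections: the curve avoids every integer x-axis point in the box; it misses every integer gridline on the y-axis.
The integer polynomial consistent with all of this is the stated p.

2*x^2*y^2 + 3*x^2*y + 2*x*y - 2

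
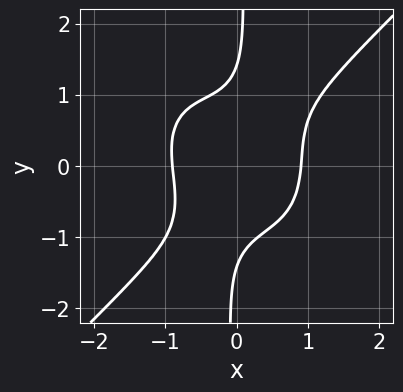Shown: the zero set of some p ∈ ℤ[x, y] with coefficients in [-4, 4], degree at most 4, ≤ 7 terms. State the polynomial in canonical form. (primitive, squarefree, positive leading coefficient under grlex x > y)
3*x^4 - 3*x*y^3 - x^2*y + y^2 - 2

Degree: no degree-3 curve has this shape, so deg p = 4.
The integer polynomial consistent with all of this is the stated p.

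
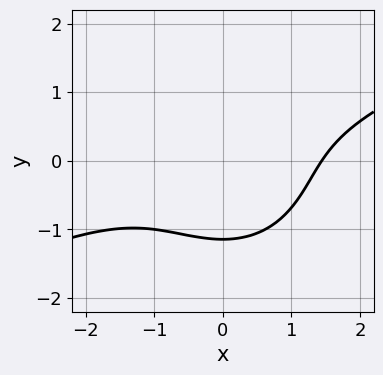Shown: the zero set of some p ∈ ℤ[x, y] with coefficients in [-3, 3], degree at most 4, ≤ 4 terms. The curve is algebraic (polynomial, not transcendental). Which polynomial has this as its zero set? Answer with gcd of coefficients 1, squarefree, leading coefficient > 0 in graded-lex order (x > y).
(a) Degree: a generic line meets the curve in up to 3 points, so deg p = 3.
(b) Matching integer coefficients to the picture gives p.

x^3 - 2*x^2*y - 2*y^3 - 3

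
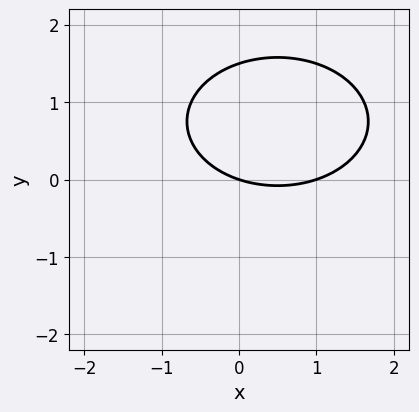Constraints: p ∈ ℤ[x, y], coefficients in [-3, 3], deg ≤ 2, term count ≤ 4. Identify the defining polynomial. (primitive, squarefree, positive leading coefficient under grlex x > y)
deg p = 2.
Checking where it meets the axes: it crosses the y-axis at the gridline y = 0; the x-axis gridline crossings are at x ∈ {0, 1}.
Putting this together gives p.

x^2 + 2*y^2 - x - 3*y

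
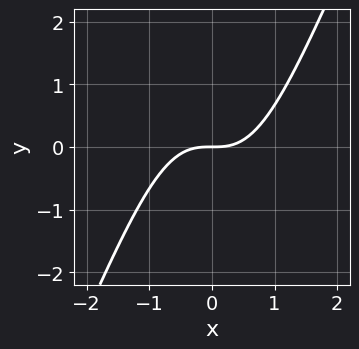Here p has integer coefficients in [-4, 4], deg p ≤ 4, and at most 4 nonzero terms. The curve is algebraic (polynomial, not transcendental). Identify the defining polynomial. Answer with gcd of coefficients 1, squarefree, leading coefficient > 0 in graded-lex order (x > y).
Degree: the shape is more complex than any degree-2 curve, so deg p = 3.
From the visible intercepts: one x-axis crossing is at x = 0; one y-axis crossing is at y = 0.
Putting this together gives p.

2*x^3 - x^2*y - 2*y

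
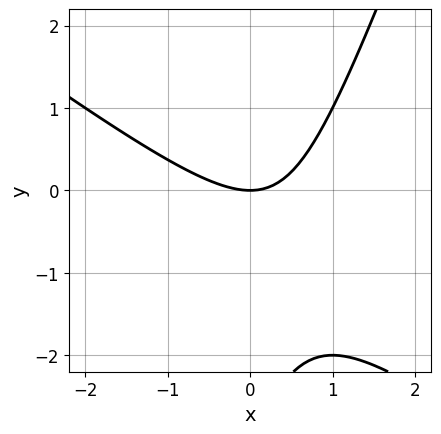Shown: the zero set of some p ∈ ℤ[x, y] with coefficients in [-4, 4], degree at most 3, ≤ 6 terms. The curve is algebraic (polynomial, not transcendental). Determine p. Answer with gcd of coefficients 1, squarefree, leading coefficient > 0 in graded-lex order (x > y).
2*x^2 + 2*x*y - y^2 - 3*y

1. deg p = 2.
2. Against the integer gridlines: one x-axis crossing is at x = 0; one y-axis crossing is at y = 0.
3. Solving for integer coefficients yields p as stated.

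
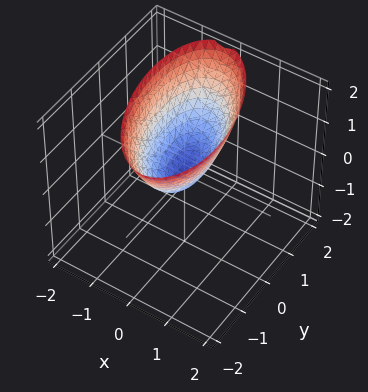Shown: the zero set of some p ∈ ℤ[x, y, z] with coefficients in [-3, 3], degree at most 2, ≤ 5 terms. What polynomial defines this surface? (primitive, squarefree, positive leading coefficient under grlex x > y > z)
(a) The degree is 2 — no degree-1 surface has this shape.
(b) From the visible intercepts: it meets the z-axis at z = 0 (among the integer gridlines); it crosses the y-axis at the gridline y = 0; one x-axis crossing is at x = 0.
(c) Matching integer coefficients to the picture gives p.

3*x^2 + x*y + y^2 - 2*z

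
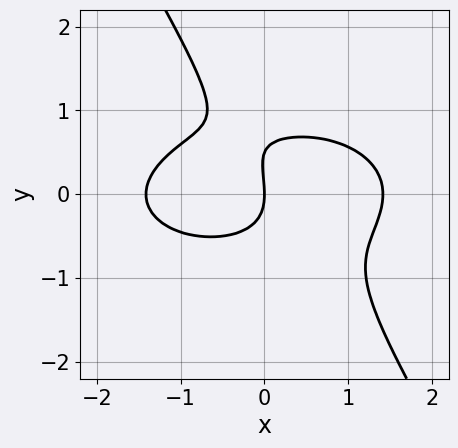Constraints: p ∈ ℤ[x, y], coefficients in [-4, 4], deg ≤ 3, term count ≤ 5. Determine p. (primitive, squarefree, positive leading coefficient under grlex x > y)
x^3 + 3*x*y^2 + 2*y^3 - y^2 - 2*x

(a) The degree is 3 — a generic line meets the curve in up to 3 points.
(b) From the visible intercepts: one y-axis crossing is at y = 0; it crosses the x-axis at the gridline x = 0.
(c) Fitting integer coefficients to these (and the overall shape) gives p.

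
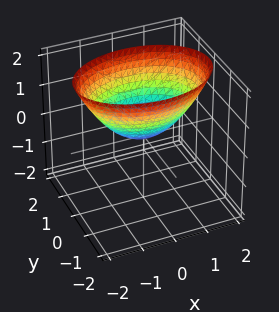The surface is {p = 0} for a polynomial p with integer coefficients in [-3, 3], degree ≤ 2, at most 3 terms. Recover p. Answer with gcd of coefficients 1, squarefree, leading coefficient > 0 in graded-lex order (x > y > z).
First, degree: a single bowl opening along one axis; a quadric, so deg p = 2.
Next, symmetries: it's symmetric under x → −x, forcing even powers of x; the y ↦ −y reflection is a symmetry, so y appears only in even powers.
Then, from the visible intercepts: one z-axis crossing is at z = 0; one x-axis crossing is at x = 0; it crosses the y-axis at the gridline y = 0.
Finally, solving for integer coefficients yields p as stated.

x^2 + 2*y^2 - 2*z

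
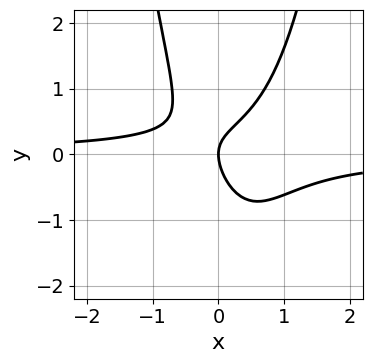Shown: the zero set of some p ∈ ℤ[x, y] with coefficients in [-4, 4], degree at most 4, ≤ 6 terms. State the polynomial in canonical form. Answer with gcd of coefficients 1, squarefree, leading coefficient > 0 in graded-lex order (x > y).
2*x^2*y - x*y - y^2 + x

1. The degree is 3 — a generic line meets the curve in up to 3 points.
2. Observable constraints: one y-axis crossing is at y = 0; it crosses the x-axis at the gridline x = 0.
3. Fitting integer coefficients to these (and the overall shape) gives p.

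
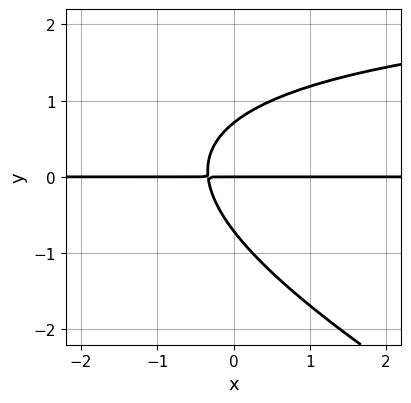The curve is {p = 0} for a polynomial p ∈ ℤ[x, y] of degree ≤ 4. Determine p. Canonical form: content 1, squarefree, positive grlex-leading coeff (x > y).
x*y^2 + 2*y^3 - 3*x*y - y

deg p = 3. The shape is more complex than any degree-2 curve.
Against the integer gridlines: one y-axis crossing is at y = 0; every point of the x-axis in the box is on the curve.
Assembling these constraints gives the stated polynomial.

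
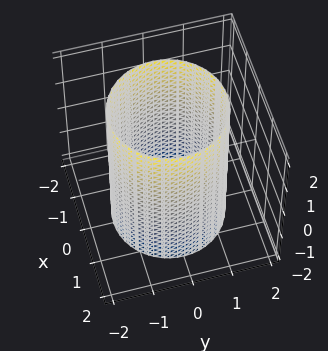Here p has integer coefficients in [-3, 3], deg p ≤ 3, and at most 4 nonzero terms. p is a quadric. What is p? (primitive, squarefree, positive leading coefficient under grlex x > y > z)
The degree is 2 — a cylinder; a quadric.
Symmetries: mirror symmetry z ↦ −z ⇒ only even powers of z; the z-axis is an axis of rotation, so x and y enter only as x² + y².
Against the integer gridlines: no z-intercept at any integer in the box; a circular section at z = -2 has radius between 1 and 2.
Matching integer coefficients to the picture gives p.

x^2 + y^2 - 2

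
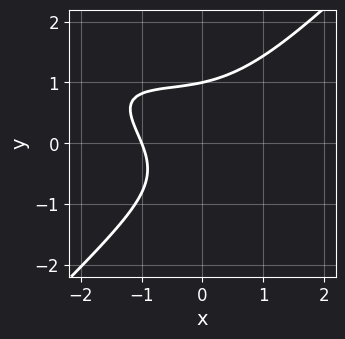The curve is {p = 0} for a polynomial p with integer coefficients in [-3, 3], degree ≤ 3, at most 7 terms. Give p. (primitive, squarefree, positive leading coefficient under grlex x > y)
x^3 + 2*x^2*y - 3*y^3 + 2*x + 3

(a) The degree is 3 — the shape is more complex than any degree-2 curve.
(b) Against the integer gridlines: one y-axis crossing is at y = 1; it meets the x-axis at x = -1 (among the integer gridlines).
(c) Putting this together gives p.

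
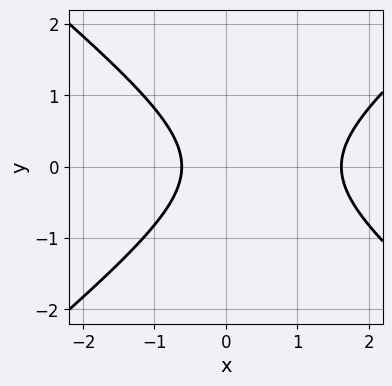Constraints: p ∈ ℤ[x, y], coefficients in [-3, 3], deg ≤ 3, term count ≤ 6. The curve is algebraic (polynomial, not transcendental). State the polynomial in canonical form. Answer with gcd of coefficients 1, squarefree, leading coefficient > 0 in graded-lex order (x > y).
1. deg p = 2. No degree-1 curve has this shape.
2. Symmetries: the y ↦ −y reflection is a symmetry, so y appears only in even powers.
3. Observable constraints: no y-intercept at any integer in the box.
4. Matching integer coefficients to the picture gives p.

2*x^2 - 3*y^2 - 2*x - 2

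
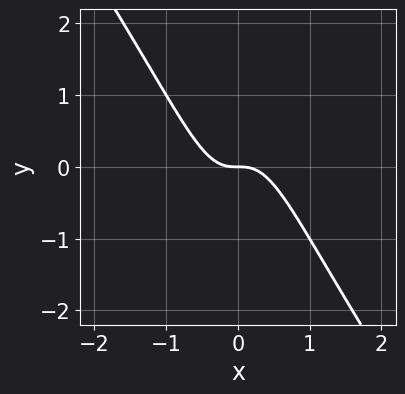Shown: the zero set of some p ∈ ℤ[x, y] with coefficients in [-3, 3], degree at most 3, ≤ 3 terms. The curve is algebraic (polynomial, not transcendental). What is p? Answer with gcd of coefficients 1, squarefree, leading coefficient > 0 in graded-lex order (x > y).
deg p = 3. A generic line meets the curve in up to 3 points.
Observable constraints: it meets the x-axis at x = 0 (among the integer gridlines); one y-axis crossing is at y = 0.
Fitting integer coefficients to these (and the overall shape) gives p.

3*x^3 + 2*x^2*y + y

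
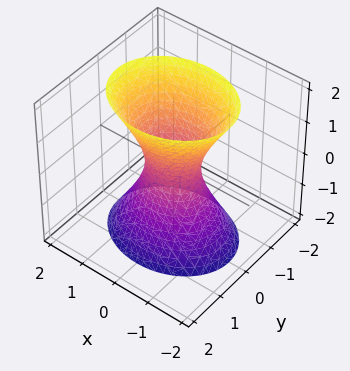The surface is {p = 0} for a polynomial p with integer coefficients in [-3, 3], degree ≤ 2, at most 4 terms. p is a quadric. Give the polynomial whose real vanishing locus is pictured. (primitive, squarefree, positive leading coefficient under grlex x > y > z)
2*x^2 + 3*y^2 - z^2 - 1

First, deg p = 2.
Next, symmetries: the z ↦ −z reflection is a symmetry, so z appears only in even powers; it's symmetric under y → −y, forcing even powers of y; it's symmetric under x → −x, forcing even powers of x.
Next, checking where it meets the axes: no z-intercept at any integer in the box.
Finally, together with the visible shape, these determine p as stated.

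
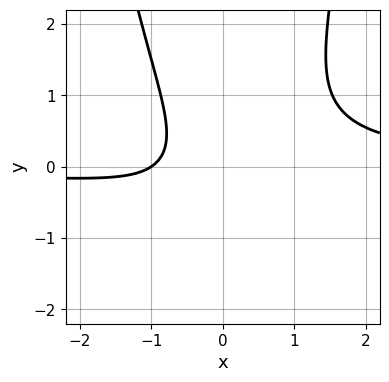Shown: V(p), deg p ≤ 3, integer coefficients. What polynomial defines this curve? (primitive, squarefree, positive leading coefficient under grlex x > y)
3*x^2*y - 2*y^2 - 2*x - 2

1. The degree is 3 — the shape is more complex than any degree-2 curve.
2. Reading off the gridlines: it crosses the x-axis at the gridline x = -1; the curve avoids every integer y-axis point in the box.
3. The integer polynomial consistent with all of this is the stated p.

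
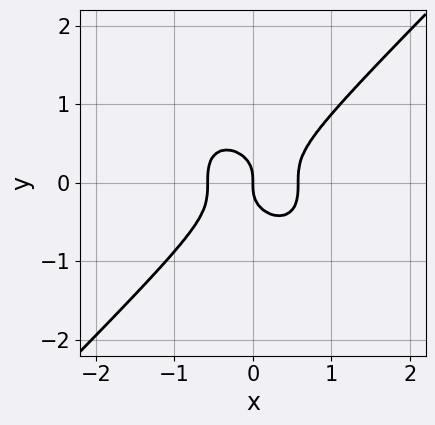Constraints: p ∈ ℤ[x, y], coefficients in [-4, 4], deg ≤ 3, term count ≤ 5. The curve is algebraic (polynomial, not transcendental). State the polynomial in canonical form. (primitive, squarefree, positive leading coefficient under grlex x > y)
3*x^3 - 3*y^3 - x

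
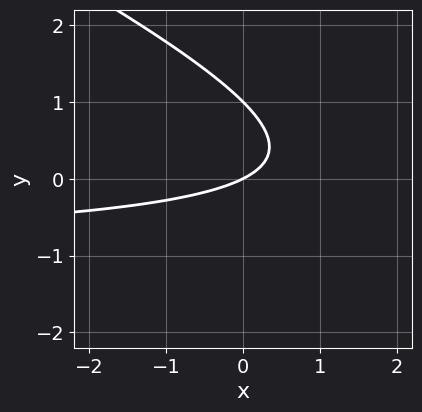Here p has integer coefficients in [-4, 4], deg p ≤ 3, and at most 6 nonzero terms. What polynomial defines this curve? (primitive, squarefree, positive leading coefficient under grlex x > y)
x*y + 2*y^2 + x - 2*y

First, the degree is 2 — the shape is more complex than any degree-1 curve.
Then, observable constraints: the y-axis gridline crossings are at y ∈ {0, 1}; one x-axis crossing is at x = 0.
Finally, fitting integer coefficients to these (and the overall shape) gives p.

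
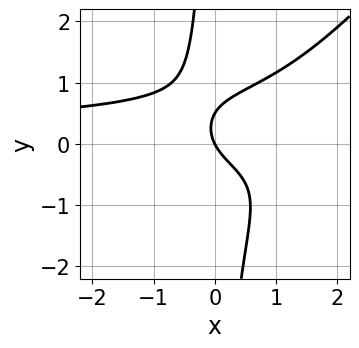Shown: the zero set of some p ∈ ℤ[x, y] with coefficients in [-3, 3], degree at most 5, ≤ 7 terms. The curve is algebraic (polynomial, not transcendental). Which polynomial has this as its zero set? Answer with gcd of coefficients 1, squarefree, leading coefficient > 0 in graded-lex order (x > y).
2*x^2*y^2 - 2*x*y^3 - 2*y^2 + 2*x + y

First, degree: no degree-3 curve has this shape, so deg p = 4.
Then, observable constraints: it crosses the x-axis at the gridline x = 0; it crosses the y-axis at the gridline y = 0.
Finally, together with the visible shape, these determine p as stated.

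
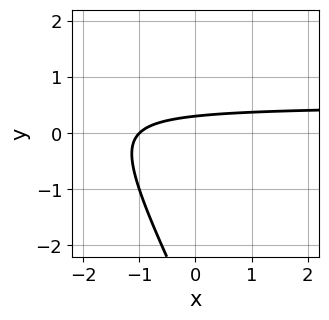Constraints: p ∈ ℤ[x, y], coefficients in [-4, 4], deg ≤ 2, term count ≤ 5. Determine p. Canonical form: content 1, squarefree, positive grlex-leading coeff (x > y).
(a) The degree is 2 — the shape is more complex than any degree-1 curve.
(b) Against the integer gridlines: it crosses the x-axis at the gridline x = -1.
(c) Putting this together gives p.

2*x*y + y^2 - x + 3*y - 1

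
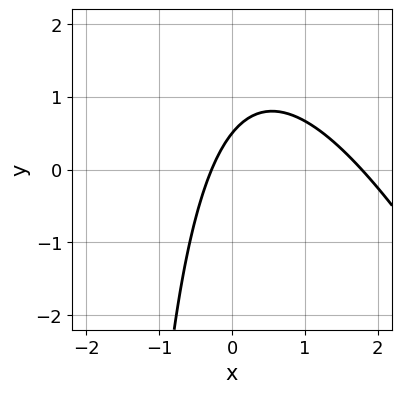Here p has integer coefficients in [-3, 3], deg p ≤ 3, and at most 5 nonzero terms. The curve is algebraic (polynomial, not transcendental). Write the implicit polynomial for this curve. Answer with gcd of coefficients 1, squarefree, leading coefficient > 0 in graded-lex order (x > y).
(a) Degree: the shape is more complex than any degree-1 curve, so deg p = 2.
(b) Putting this together gives p.

2*x^2 + x*y - 3*x + 2*y - 1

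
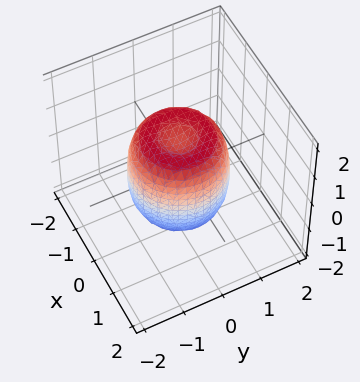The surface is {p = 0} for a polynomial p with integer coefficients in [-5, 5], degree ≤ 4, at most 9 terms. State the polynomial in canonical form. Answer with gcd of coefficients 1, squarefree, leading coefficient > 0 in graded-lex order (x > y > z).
1. Degree: the shape is more complex than any degree-3 surface, so deg p = 4.
2. Symmetries: rotational symmetry about the z-axis ⇒ p depends on x, y only through x² + y².
3. Checking where it meets the axes: a circular section at z = -1 has radius exactly 1; among the integer gridlines, it crosses the z-axis at z ∈ {-1, 1}.
4. Fitting integer coefficients to these (and the overall shape) gives p.

2*x^4 + 4*x^2*y^2 + 2*y^4 - 2*x^2 - 2*y^2 + z^2 - 1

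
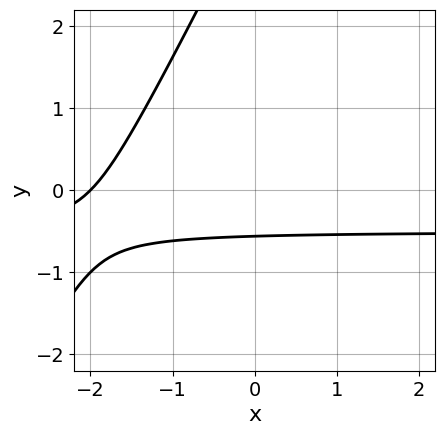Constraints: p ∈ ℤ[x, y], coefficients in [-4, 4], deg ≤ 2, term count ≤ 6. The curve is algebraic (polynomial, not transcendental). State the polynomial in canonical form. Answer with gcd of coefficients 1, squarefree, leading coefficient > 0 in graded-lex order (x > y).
2*x*y - y^2 + x + 3*y + 2

(a) deg p = 2. The shape is more complex than any degree-1 curve.
(b) From the visible intercepts: one x-axis crossing is at x = -2.
(c) Matching integer coefficients to the picture gives p.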